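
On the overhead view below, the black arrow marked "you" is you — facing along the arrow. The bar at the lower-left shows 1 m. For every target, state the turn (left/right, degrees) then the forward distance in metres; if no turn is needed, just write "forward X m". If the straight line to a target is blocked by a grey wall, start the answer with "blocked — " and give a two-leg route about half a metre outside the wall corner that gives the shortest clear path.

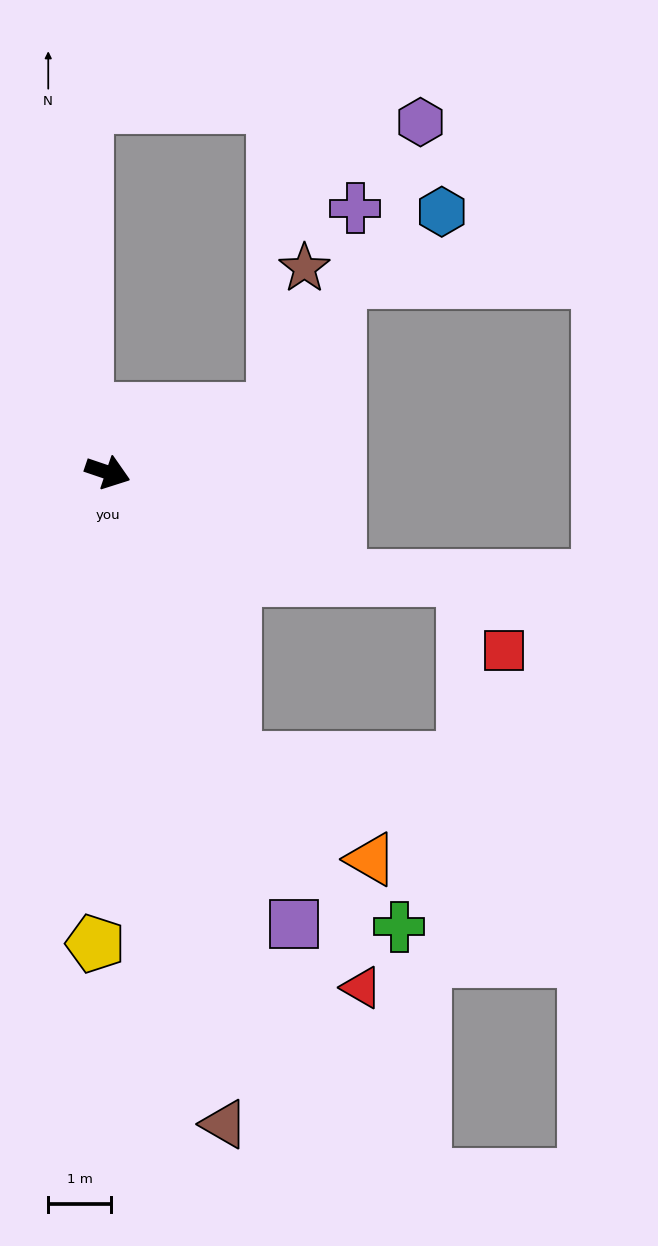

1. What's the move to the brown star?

blocked — turn left 40°, forward 2.8 m, then turn left 56°, forward 2.3 m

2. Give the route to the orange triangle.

blocked — turn right 47°, forward 5.0 m, then turn left 29°, forward 2.7 m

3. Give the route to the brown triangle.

turn right 61°, forward 10.6 m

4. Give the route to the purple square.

turn right 49°, forward 7.8 m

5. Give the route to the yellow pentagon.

turn right 73°, forward 7.5 m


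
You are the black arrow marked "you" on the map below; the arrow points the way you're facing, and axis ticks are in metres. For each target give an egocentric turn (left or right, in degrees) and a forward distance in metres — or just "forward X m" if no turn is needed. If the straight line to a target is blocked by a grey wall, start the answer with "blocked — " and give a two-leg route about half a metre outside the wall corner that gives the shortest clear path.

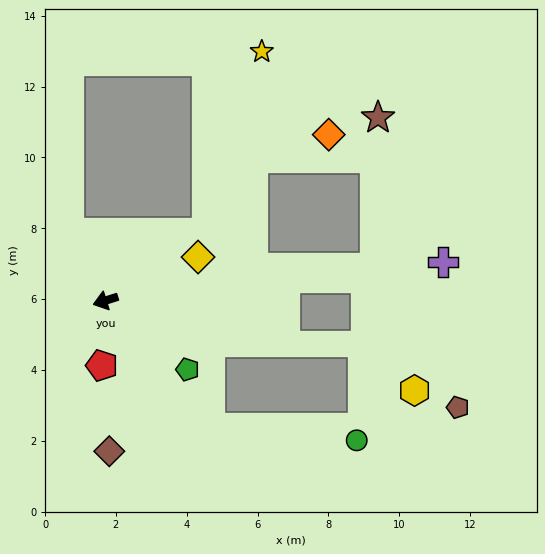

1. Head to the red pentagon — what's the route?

turn left 69°, forward 1.8 m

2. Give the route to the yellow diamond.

turn right 172°, forward 2.9 m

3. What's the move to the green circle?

blocked — turn left 112°, forward 4.7 m, then turn left 46°, forward 4.1 m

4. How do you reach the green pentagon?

turn left 123°, forward 3.0 m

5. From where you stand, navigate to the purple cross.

turn left 169°, forward 9.6 m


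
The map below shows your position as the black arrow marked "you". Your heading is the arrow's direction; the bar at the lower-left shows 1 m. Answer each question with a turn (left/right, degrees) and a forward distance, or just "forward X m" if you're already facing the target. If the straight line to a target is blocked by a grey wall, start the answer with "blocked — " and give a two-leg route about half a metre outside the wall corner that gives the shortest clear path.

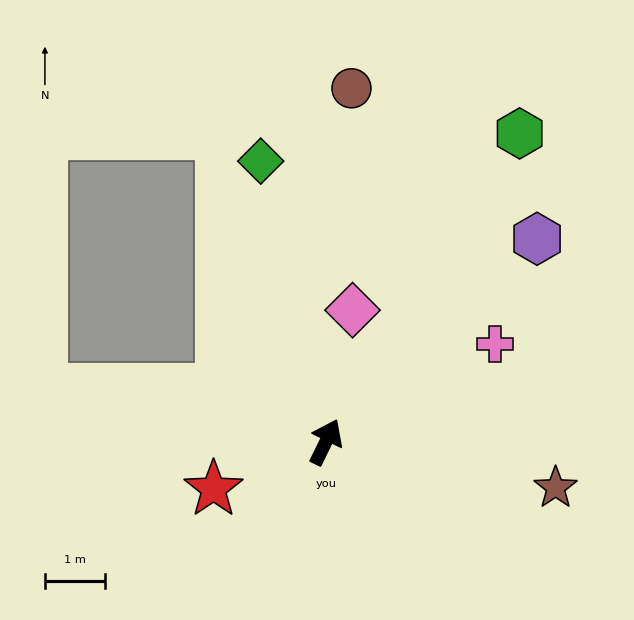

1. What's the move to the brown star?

turn right 75°, forward 3.9 m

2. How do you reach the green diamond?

turn left 39°, forward 4.8 m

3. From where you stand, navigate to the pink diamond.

turn left 15°, forward 2.3 m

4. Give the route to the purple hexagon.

turn right 20°, forward 4.9 m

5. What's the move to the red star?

turn left 139°, forward 2.0 m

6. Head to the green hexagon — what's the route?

turn right 6°, forward 6.1 m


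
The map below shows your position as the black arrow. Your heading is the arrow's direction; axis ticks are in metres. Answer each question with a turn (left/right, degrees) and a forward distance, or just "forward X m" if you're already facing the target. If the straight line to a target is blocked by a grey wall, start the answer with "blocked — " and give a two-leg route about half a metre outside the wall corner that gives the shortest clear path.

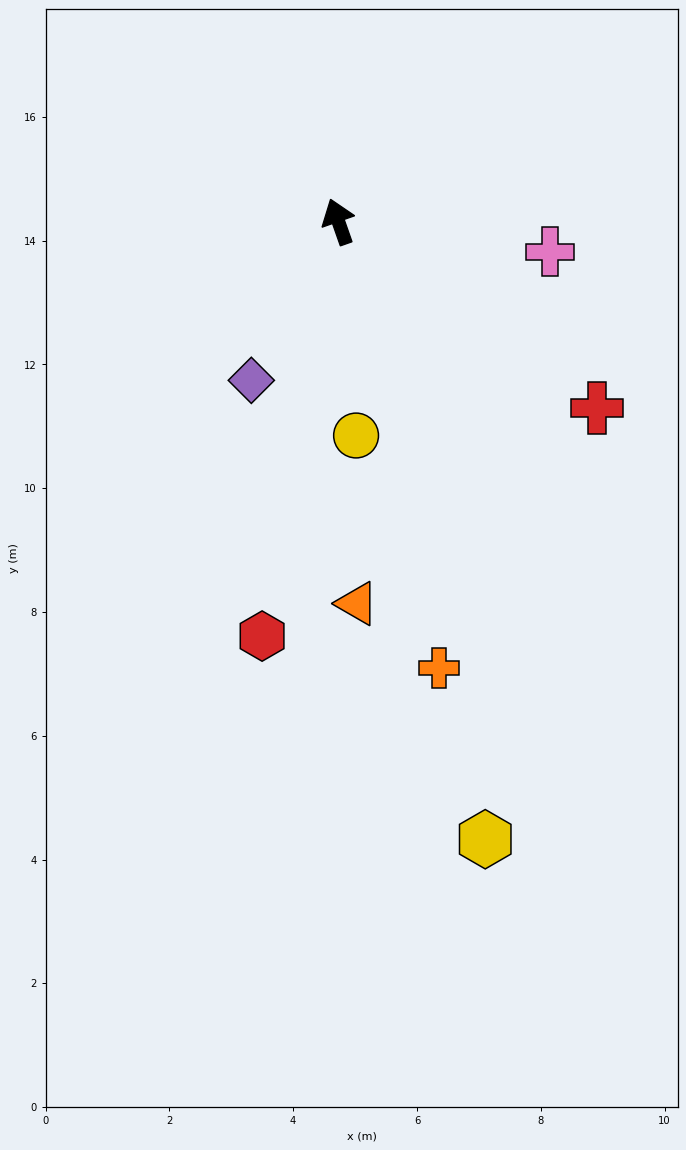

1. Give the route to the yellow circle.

turn left 165°, forward 3.5 m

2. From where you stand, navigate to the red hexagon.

turn left 150°, forward 6.8 m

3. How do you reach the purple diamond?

turn left 132°, forward 2.9 m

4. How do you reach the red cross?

turn right 145°, forward 5.1 m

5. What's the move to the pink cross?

turn right 117°, forward 3.5 m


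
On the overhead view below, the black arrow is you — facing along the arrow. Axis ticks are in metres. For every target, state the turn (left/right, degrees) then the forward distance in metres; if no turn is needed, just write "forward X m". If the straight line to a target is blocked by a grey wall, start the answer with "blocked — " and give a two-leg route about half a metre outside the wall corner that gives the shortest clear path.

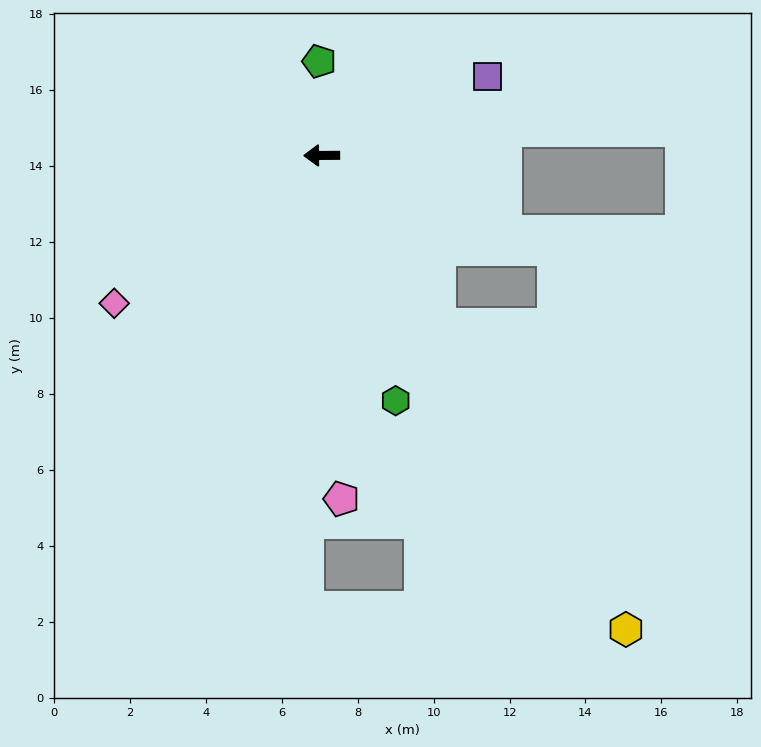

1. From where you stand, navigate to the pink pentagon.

turn left 93°, forward 9.1 m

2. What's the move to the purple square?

turn right 155°, forward 4.8 m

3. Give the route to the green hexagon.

turn left 106°, forward 6.7 m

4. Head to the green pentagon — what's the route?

turn right 89°, forward 2.5 m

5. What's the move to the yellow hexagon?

turn left 122°, forward 14.8 m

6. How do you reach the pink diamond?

turn left 35°, forward 6.7 m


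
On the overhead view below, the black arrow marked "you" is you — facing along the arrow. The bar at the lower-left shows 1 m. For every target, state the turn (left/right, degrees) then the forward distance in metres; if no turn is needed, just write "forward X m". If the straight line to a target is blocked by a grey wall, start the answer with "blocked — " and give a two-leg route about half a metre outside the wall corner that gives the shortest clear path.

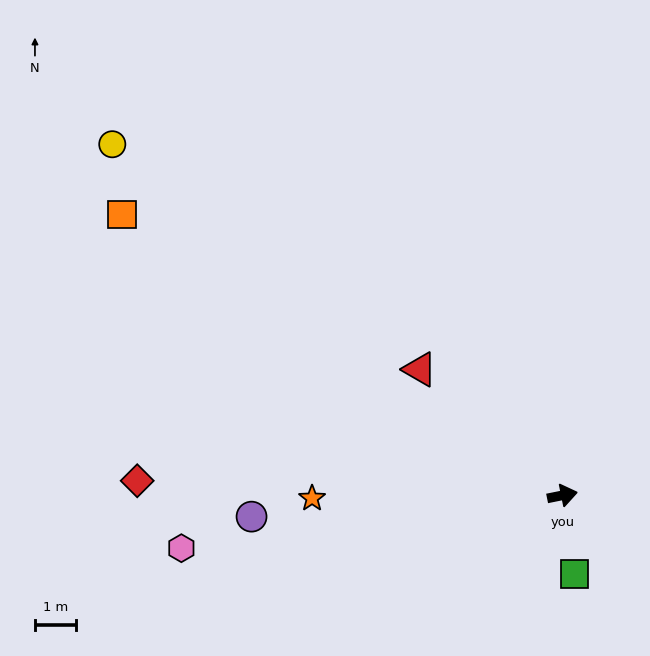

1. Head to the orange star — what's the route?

turn left 169°, forward 6.1 m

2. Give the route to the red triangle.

turn left 127°, forward 4.6 m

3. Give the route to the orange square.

turn left 136°, forward 12.8 m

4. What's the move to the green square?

turn right 93°, forward 1.9 m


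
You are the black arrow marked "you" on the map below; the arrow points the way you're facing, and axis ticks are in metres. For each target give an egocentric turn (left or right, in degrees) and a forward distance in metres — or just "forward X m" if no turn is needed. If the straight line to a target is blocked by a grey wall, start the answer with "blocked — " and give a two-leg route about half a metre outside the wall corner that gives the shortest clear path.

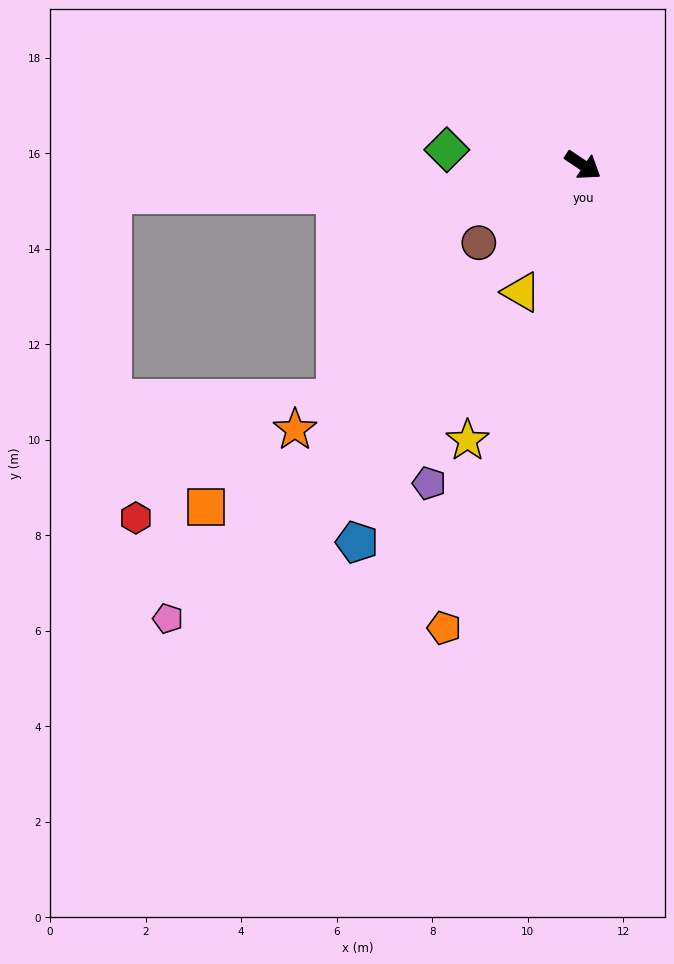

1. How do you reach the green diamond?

turn right 153°, forward 2.9 m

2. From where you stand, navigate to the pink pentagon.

turn right 99°, forward 12.9 m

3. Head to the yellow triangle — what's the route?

turn right 82°, forward 3.0 m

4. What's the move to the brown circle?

turn right 110°, forward 2.7 m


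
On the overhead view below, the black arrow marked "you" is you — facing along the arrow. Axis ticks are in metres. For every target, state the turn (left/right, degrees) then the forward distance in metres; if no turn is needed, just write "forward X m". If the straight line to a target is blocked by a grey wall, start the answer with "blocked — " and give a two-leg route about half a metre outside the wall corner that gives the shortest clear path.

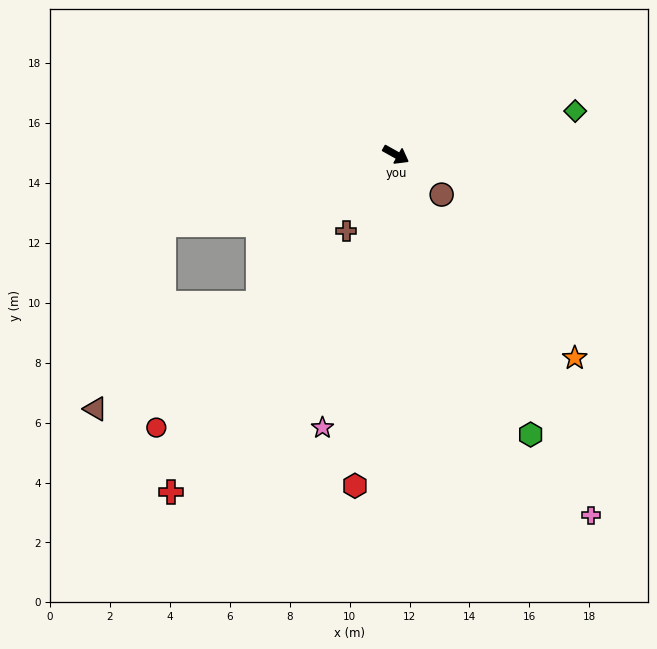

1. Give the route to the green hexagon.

turn right 35°, forward 10.4 m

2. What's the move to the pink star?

turn right 76°, forward 9.4 m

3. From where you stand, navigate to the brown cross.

turn right 94°, forward 3.0 m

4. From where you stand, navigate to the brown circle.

turn right 12°, forward 2.0 m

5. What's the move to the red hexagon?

turn right 68°, forward 11.1 m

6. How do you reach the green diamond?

turn left 43°, forward 6.2 m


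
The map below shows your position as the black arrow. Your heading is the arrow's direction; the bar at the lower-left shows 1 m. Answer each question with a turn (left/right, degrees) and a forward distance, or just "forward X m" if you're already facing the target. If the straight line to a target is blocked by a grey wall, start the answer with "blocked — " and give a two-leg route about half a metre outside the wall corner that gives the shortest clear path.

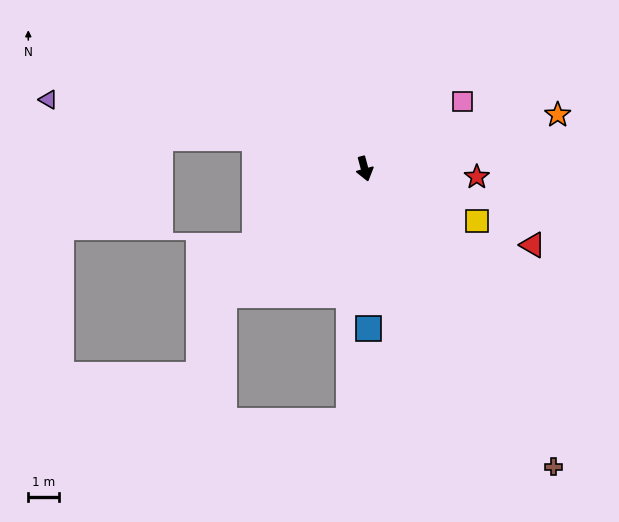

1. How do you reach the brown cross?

turn left 17°, forward 11.3 m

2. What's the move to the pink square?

turn left 109°, forward 3.8 m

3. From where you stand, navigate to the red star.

turn left 71°, forward 3.6 m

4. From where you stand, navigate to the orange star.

turn left 90°, forward 6.5 m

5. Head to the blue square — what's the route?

turn right 14°, forward 5.1 m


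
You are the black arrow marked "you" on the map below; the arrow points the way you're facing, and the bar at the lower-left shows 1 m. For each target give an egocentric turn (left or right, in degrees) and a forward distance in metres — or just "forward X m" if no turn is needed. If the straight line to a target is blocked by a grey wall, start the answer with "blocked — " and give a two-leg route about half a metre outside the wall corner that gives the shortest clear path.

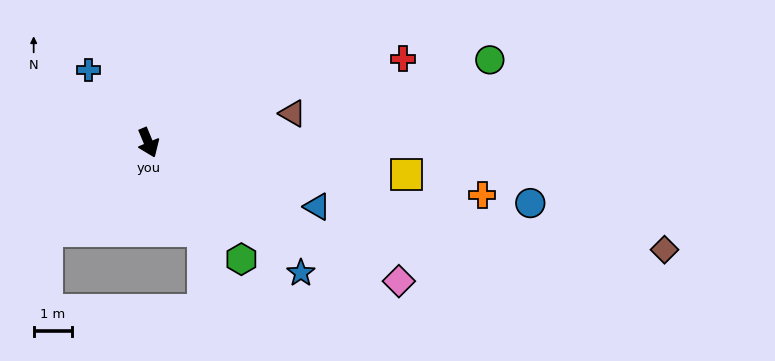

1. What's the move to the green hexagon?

turn left 16°, forward 3.8 m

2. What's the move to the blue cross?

turn right 163°, forward 2.4 m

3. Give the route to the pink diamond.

turn left 38°, forward 7.4 m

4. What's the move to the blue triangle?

turn left 47°, forward 4.7 m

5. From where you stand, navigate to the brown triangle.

turn left 79°, forward 3.8 m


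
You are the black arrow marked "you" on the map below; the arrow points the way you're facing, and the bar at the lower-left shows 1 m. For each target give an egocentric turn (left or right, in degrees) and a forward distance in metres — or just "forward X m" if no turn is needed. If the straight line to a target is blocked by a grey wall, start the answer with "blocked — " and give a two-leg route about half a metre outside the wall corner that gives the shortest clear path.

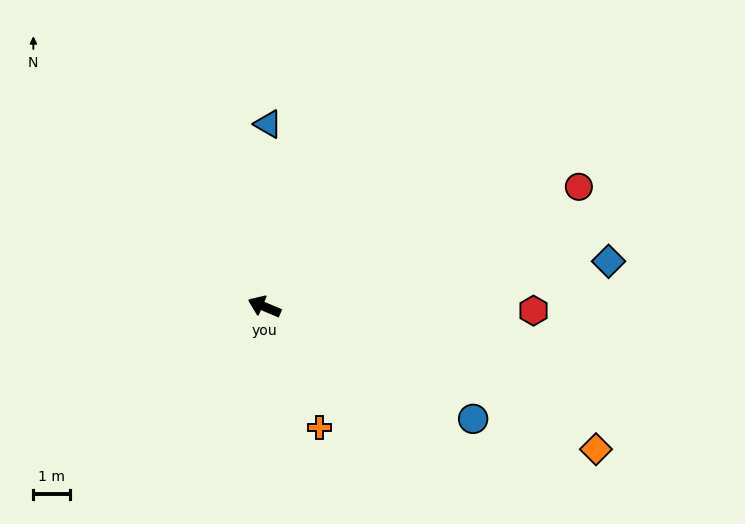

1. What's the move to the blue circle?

turn left 175°, forward 6.4 m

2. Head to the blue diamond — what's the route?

turn right 150°, forward 9.4 m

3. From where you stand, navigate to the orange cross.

turn left 137°, forward 3.6 m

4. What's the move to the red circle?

turn right 136°, forward 9.1 m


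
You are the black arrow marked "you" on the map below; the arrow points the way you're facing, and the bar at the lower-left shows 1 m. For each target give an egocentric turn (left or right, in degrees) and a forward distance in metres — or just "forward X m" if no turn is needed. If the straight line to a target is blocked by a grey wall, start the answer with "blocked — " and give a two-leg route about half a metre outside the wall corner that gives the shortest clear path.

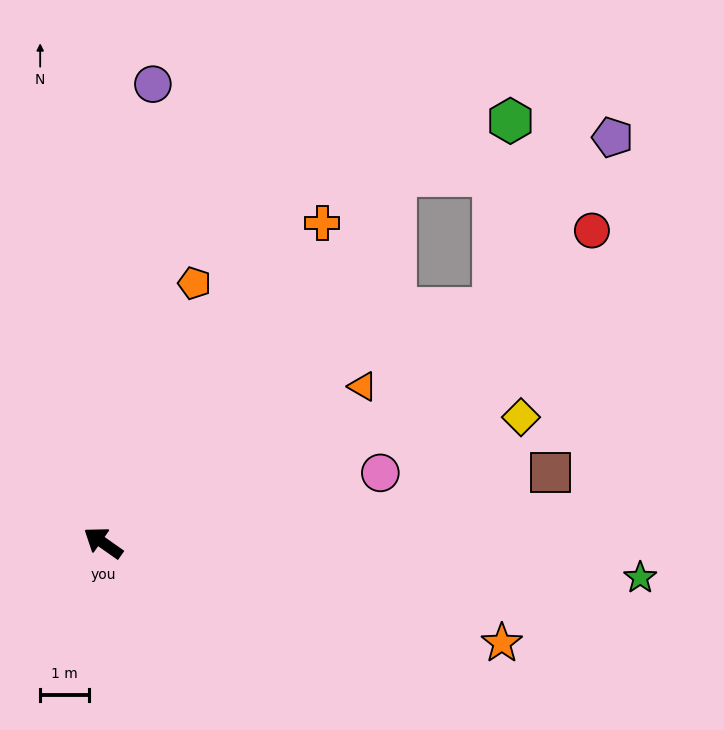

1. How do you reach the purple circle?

turn right 61°, forward 9.5 m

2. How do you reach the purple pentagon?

blocked — turn right 94°, forward 9.7 m, then turn right 41°, forward 4.5 m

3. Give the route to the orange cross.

turn right 89°, forward 8.0 m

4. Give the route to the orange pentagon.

turn right 74°, forward 5.7 m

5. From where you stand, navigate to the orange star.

turn right 159°, forward 8.5 m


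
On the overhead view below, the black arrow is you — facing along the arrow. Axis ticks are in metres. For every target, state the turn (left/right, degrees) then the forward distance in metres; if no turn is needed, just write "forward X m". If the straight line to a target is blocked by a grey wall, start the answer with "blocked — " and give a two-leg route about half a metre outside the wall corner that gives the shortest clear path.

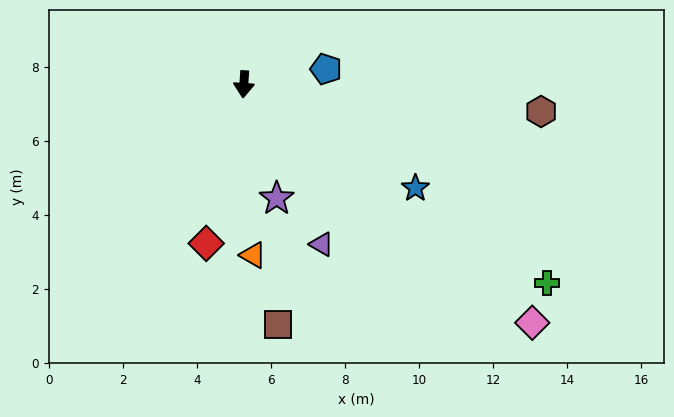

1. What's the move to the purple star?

turn left 20°, forward 3.2 m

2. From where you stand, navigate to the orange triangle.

turn left 7°, forward 4.6 m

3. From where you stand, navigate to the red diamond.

turn right 10°, forward 4.4 m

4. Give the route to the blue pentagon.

turn left 104°, forward 2.3 m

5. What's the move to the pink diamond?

turn left 54°, forward 10.1 m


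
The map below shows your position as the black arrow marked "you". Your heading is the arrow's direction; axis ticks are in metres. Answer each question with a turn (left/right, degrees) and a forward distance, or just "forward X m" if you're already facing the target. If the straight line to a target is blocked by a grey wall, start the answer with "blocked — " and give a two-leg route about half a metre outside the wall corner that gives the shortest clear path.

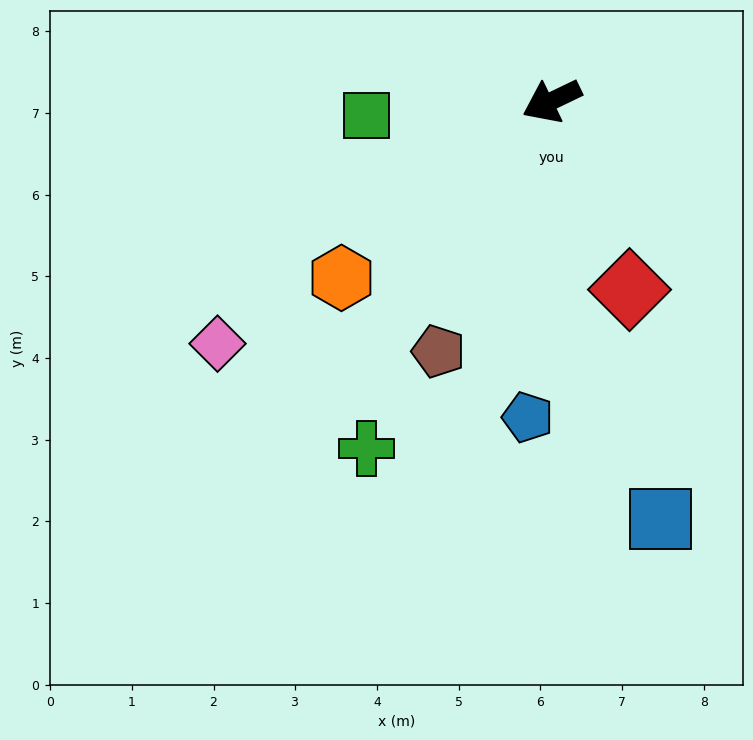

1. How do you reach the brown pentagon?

turn left 40°, forward 3.4 m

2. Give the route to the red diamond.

turn left 87°, forward 2.5 m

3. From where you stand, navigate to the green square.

turn right 21°, forward 2.3 m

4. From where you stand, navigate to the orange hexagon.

turn left 14°, forward 3.4 m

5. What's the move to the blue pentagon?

turn left 60°, forward 3.9 m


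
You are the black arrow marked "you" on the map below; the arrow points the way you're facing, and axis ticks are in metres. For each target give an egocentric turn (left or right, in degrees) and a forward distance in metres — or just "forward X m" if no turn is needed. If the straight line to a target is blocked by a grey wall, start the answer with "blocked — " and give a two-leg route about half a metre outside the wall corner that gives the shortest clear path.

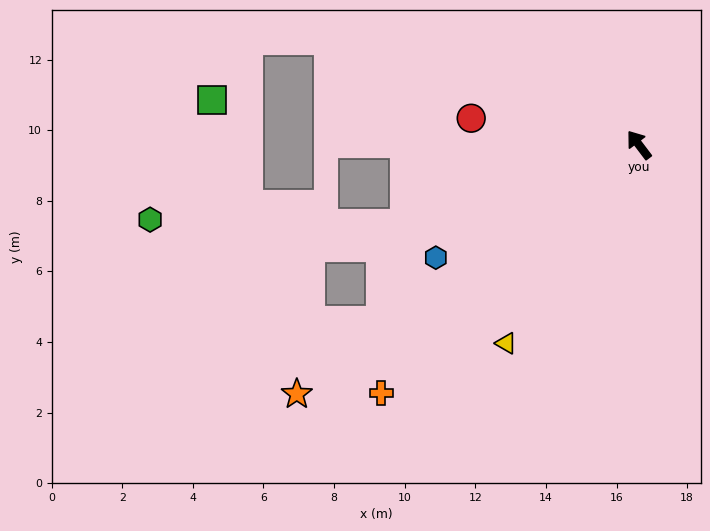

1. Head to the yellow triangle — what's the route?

turn left 109°, forward 6.8 m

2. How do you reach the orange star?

turn left 89°, forward 12.0 m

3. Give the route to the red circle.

turn left 44°, forward 4.8 m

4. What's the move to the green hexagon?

blocked — turn left 71°, forward 7.0 m, then turn right 19°, forward 7.2 m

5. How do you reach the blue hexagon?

turn left 82°, forward 6.6 m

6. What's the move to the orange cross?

turn left 97°, forward 10.1 m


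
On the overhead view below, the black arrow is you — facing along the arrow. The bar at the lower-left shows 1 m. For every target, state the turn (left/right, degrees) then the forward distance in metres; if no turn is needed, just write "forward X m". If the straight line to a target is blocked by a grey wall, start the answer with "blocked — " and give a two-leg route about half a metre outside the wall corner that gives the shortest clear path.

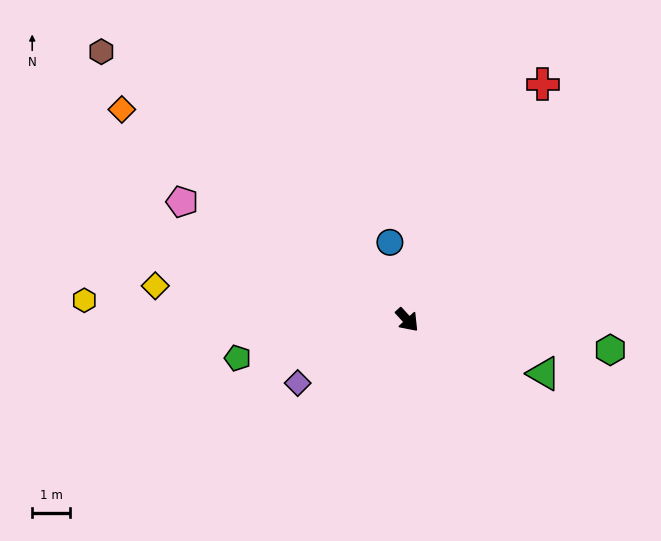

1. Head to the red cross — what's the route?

turn left 108°, forward 7.2 m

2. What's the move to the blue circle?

turn left 150°, forward 2.1 m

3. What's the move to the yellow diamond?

turn right 140°, forward 6.7 m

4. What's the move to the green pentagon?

turn right 120°, forward 4.6 m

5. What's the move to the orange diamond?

turn right 169°, forward 9.4 m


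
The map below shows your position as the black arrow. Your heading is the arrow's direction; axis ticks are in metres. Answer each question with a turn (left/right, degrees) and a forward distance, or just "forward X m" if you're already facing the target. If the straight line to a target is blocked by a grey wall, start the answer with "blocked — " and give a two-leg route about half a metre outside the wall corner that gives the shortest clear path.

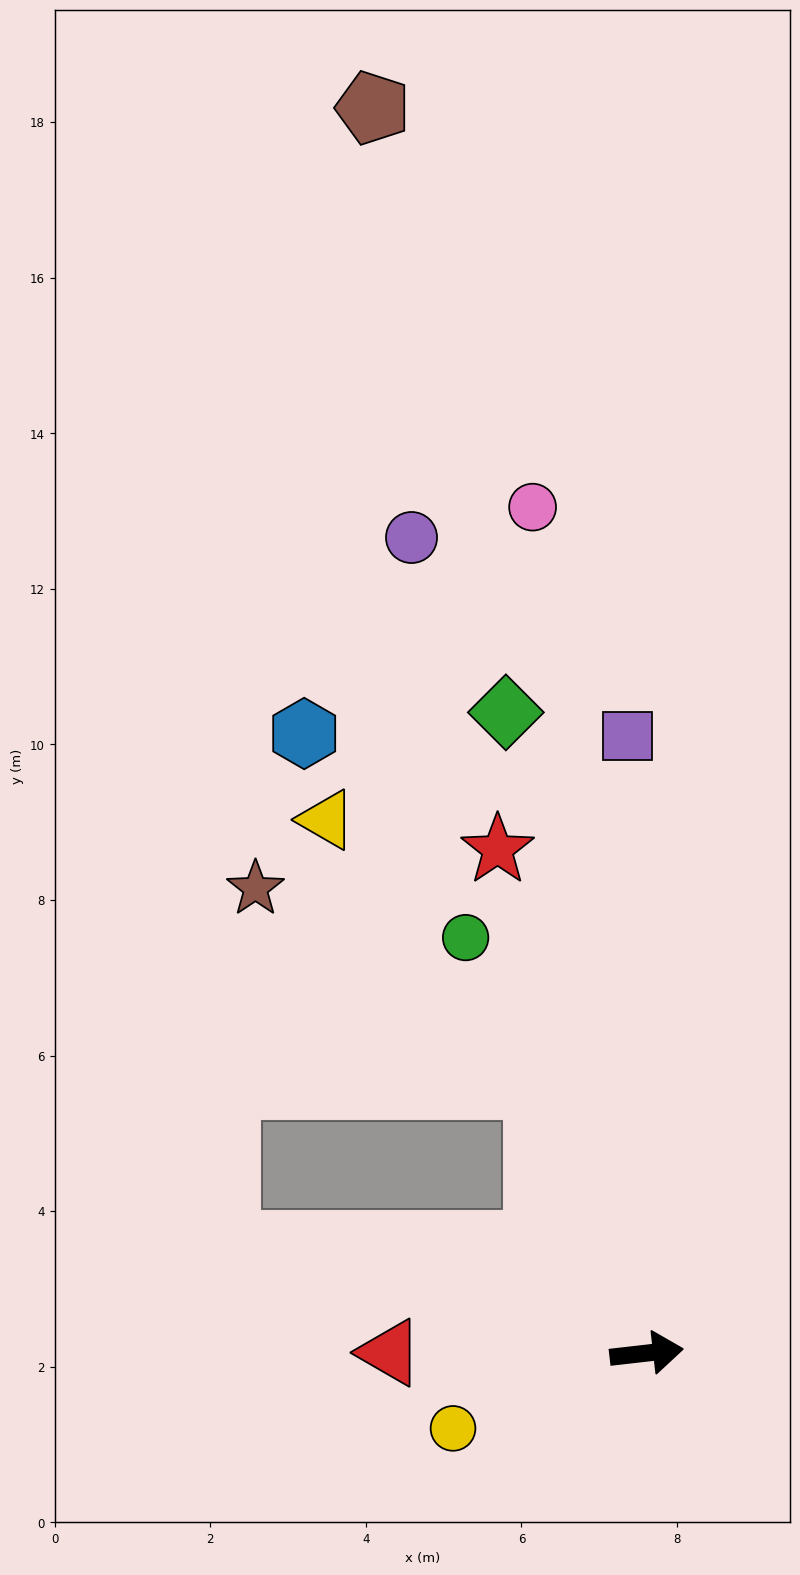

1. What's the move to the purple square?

turn left 85°, forward 7.9 m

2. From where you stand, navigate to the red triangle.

turn left 173°, forward 3.3 m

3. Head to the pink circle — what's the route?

turn left 91°, forward 11.0 m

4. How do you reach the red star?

turn left 100°, forward 6.8 m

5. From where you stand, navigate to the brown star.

blocked — turn left 106°, forward 3.7 m, then turn left 33°, forward 4.4 m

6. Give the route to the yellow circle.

turn right 165°, forward 2.7 m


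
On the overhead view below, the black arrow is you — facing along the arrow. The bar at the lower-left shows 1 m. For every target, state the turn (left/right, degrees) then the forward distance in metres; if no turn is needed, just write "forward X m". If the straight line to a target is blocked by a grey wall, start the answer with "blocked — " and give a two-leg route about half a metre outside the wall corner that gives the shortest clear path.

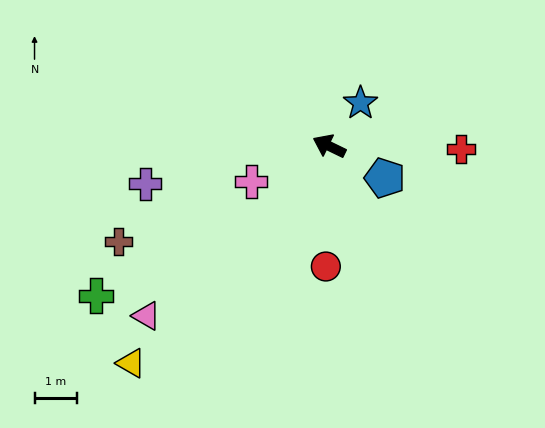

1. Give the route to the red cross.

turn right 155°, forward 3.1 m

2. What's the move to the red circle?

turn left 114°, forward 2.8 m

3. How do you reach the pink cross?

turn left 50°, forward 2.0 m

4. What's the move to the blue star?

turn right 100°, forward 1.2 m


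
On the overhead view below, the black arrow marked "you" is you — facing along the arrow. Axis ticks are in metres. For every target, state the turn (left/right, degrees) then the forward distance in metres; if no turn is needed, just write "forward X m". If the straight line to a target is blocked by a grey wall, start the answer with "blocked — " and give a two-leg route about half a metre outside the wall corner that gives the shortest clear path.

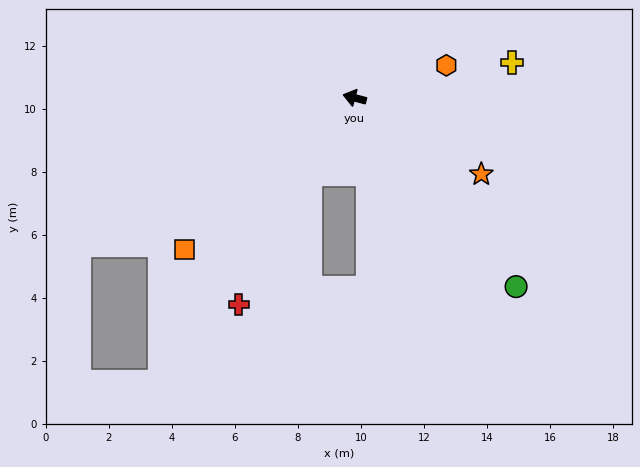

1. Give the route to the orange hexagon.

turn right 146°, forward 3.1 m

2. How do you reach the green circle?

turn left 145°, forward 7.9 m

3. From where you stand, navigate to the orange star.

turn left 164°, forward 4.7 m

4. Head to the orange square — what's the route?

turn left 57°, forward 7.2 m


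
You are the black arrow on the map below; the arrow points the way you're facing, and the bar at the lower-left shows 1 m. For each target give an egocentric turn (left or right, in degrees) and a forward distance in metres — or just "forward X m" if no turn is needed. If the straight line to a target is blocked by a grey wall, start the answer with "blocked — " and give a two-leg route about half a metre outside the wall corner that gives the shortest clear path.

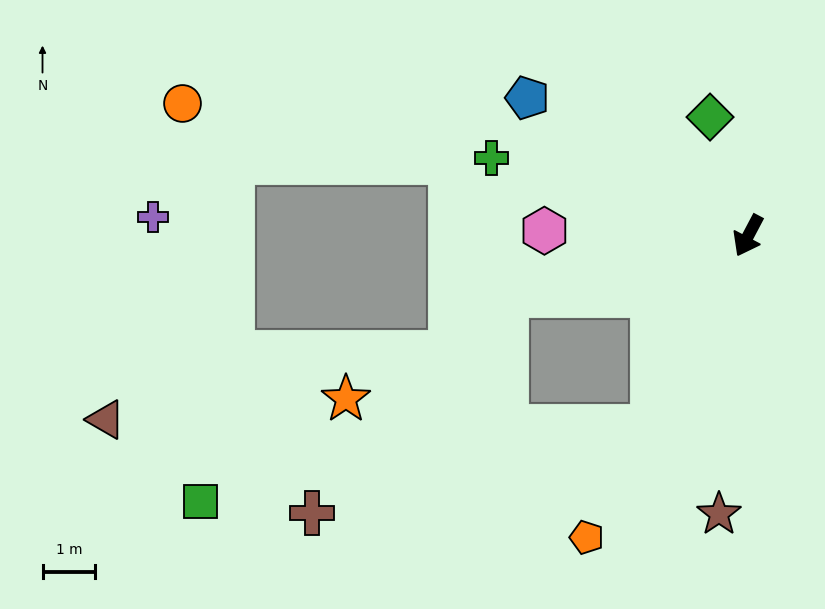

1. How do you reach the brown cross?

blocked — turn right 48°, forward 4.8 m, then turn left 34°, forward 5.5 m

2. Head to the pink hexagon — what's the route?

turn right 64°, forward 3.9 m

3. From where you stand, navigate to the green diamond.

turn right 134°, forward 2.4 m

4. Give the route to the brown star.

turn left 22°, forward 5.3 m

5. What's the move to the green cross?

turn right 79°, forward 5.1 m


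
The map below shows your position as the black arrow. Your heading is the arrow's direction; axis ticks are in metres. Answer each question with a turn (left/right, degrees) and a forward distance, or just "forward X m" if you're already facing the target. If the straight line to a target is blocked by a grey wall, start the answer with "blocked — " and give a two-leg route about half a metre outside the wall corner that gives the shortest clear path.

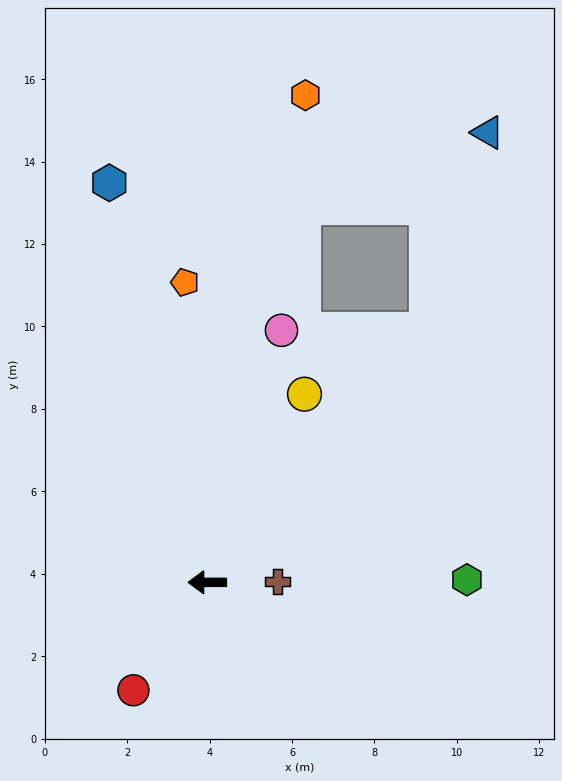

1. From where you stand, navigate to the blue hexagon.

turn right 76°, forward 10.0 m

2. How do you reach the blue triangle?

blocked — turn right 131°, forward 8.1 m, then turn left 24°, forward 5.0 m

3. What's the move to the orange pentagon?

turn right 86°, forward 7.3 m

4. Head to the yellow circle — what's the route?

turn right 117°, forward 5.1 m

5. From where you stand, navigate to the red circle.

turn left 56°, forward 3.2 m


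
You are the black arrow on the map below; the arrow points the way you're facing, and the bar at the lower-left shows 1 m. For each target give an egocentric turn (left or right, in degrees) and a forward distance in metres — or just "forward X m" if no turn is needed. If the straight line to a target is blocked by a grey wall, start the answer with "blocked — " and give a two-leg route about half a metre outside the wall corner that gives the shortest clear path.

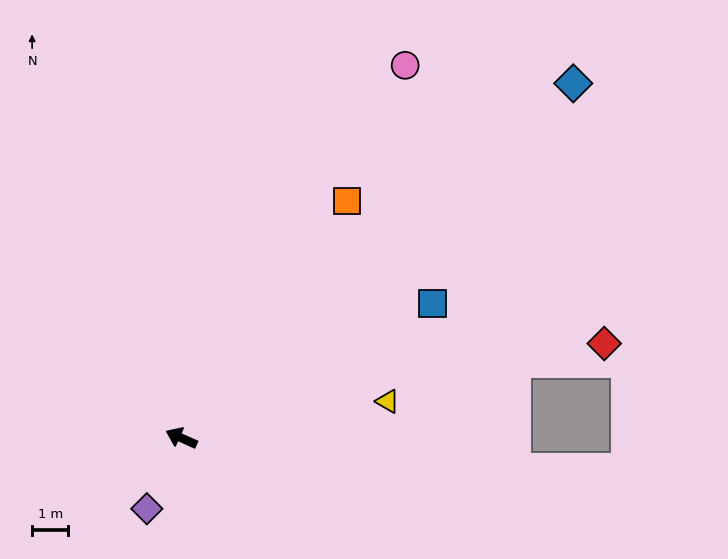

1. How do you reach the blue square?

turn right 128°, forward 7.8 m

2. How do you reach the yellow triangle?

turn right 146°, forward 5.8 m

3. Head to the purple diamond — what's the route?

turn left 88°, forward 2.2 m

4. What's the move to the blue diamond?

turn right 114°, forward 14.6 m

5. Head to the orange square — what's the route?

turn right 101°, forward 8.0 m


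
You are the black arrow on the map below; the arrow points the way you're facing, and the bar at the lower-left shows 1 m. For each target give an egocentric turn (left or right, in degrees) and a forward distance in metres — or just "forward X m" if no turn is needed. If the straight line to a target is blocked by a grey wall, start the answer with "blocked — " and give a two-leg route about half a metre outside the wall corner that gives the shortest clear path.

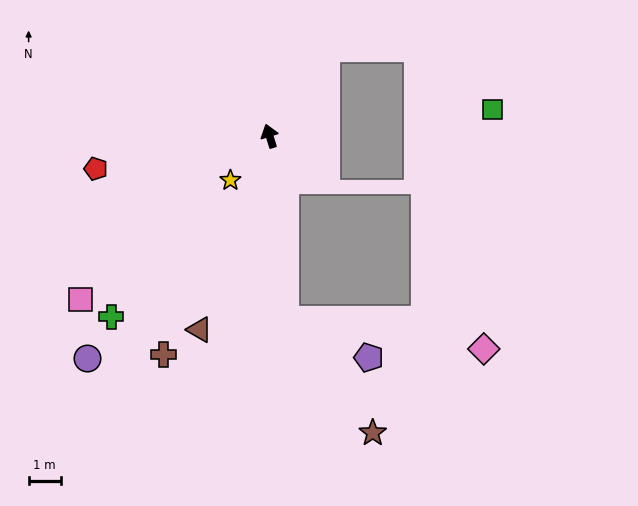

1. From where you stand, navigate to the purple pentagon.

blocked — turn left 168°, forward 5.7 m, then turn left 60°, forward 2.9 m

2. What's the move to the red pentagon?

turn left 83°, forward 5.5 m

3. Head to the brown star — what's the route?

blocked — turn left 168°, forward 5.7 m, then turn left 32°, forward 4.4 m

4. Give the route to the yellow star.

turn left 121°, forward 1.8 m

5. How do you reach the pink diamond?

blocked — turn left 168°, forward 5.7 m, then turn left 76°, forward 6.2 m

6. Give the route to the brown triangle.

turn left 143°, forward 6.4 m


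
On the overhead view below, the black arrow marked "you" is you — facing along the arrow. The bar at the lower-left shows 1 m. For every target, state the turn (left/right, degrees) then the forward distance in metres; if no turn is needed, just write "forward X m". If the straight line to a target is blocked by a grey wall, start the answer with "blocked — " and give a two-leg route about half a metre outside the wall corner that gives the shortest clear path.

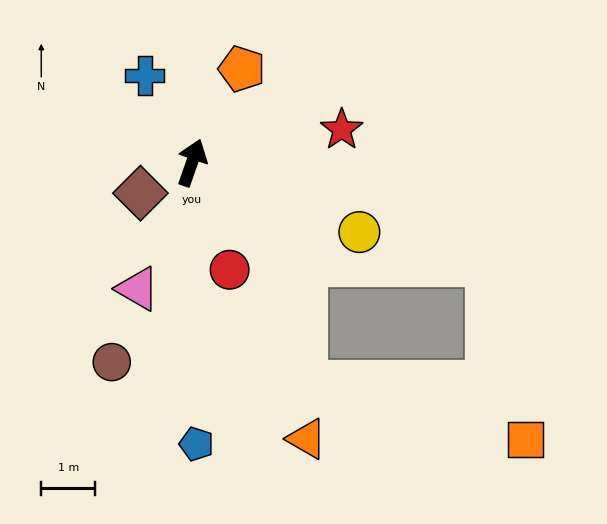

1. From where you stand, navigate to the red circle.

turn right 141°, forward 2.1 m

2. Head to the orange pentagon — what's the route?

turn right 9°, forward 2.0 m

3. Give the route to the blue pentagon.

turn right 160°, forward 5.2 m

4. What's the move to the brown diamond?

turn left 140°, forward 1.1 m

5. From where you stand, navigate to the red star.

turn right 58°, forward 2.8 m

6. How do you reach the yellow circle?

turn right 93°, forward 3.3 m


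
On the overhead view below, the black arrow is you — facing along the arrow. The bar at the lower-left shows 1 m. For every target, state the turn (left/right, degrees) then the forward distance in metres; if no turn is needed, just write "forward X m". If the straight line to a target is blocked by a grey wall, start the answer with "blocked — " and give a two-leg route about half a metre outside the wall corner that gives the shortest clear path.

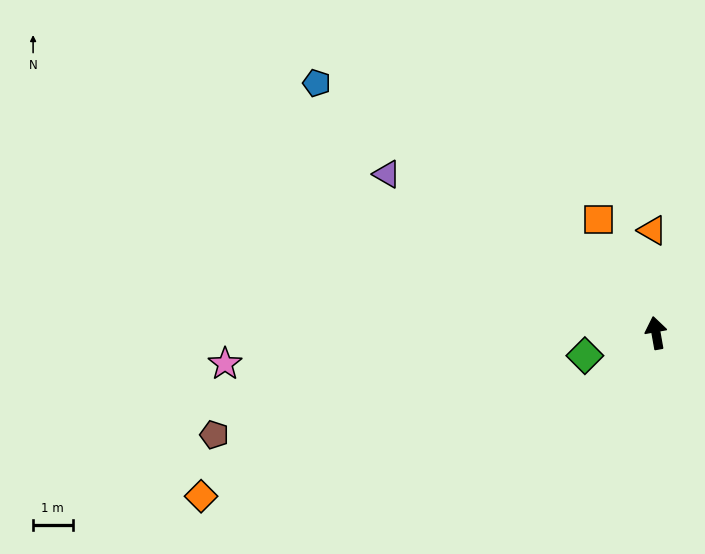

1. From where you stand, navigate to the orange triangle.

turn right 8°, forward 2.6 m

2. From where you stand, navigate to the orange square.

turn left 17°, forward 3.2 m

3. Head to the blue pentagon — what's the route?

turn left 44°, forward 10.7 m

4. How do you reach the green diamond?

turn left 98°, forward 1.9 m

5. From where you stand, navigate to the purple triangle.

turn left 49°, forward 7.9 m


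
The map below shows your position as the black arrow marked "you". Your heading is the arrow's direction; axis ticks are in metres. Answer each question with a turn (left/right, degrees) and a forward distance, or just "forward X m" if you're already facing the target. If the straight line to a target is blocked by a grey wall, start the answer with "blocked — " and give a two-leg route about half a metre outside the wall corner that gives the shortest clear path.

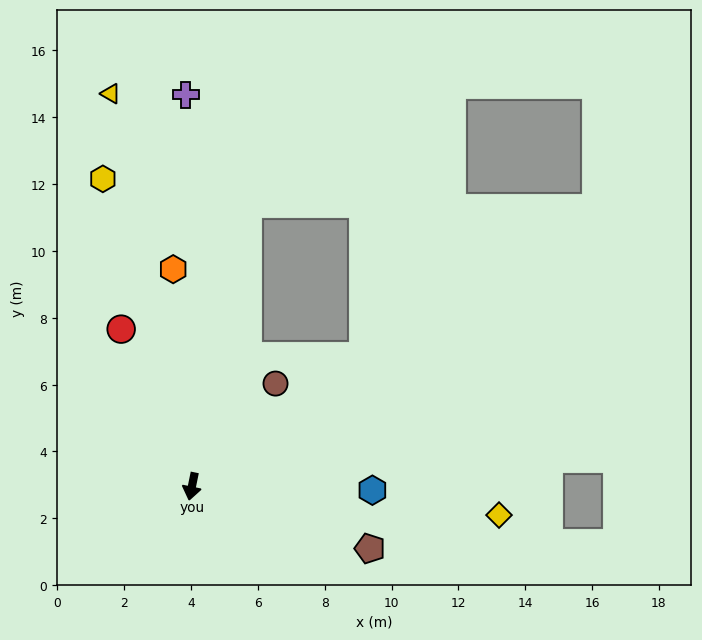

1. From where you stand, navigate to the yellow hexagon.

turn right 152°, forward 9.6 m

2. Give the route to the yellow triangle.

turn right 157°, forward 12.0 m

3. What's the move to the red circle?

turn right 144°, forward 5.2 m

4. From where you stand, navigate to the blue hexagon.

turn left 100°, forward 5.4 m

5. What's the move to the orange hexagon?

turn right 164°, forward 6.5 m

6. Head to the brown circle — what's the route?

turn left 152°, forward 4.0 m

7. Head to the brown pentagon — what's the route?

turn left 82°, forward 5.6 m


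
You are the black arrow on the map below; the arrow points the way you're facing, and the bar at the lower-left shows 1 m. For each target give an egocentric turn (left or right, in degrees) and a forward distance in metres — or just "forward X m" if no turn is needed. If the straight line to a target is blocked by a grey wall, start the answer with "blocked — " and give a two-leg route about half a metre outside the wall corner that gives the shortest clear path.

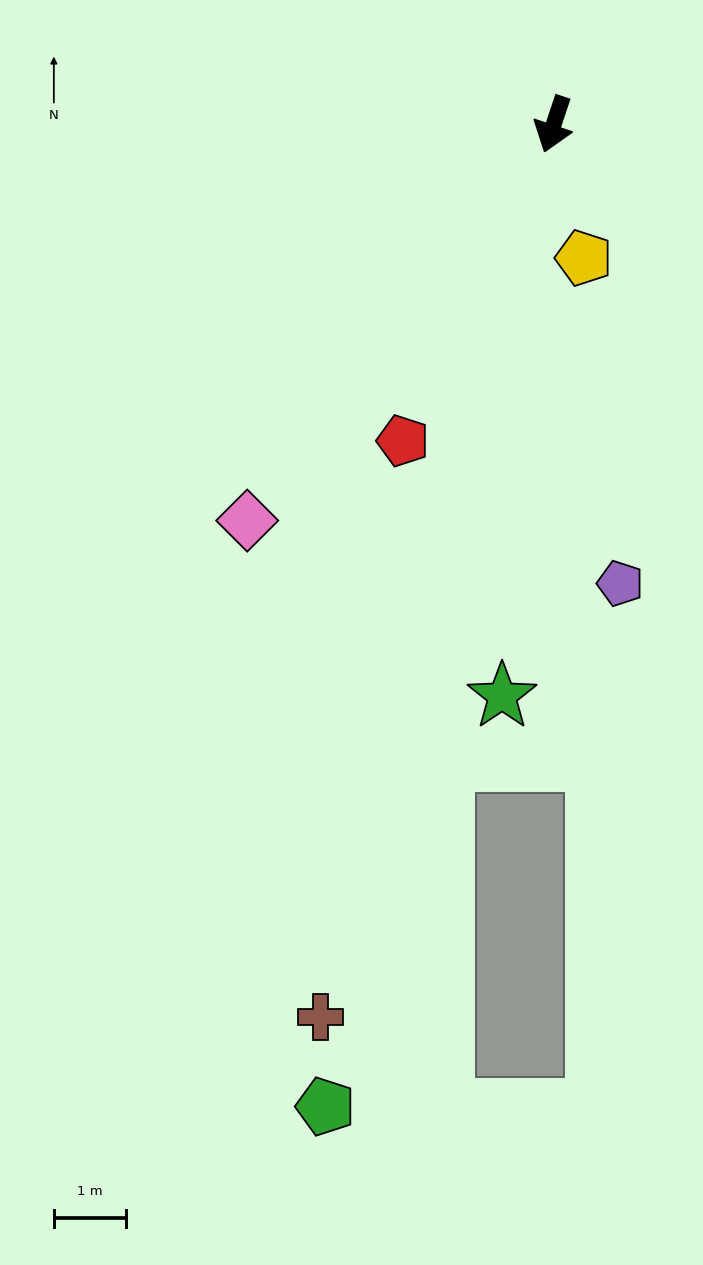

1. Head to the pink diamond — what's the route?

turn right 19°, forward 6.9 m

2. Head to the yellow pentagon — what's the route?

turn left 31°, forward 1.9 m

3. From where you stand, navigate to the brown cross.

turn left 4°, forward 12.8 m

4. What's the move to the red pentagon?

turn right 7°, forward 4.9 m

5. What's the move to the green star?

turn left 13°, forward 8.0 m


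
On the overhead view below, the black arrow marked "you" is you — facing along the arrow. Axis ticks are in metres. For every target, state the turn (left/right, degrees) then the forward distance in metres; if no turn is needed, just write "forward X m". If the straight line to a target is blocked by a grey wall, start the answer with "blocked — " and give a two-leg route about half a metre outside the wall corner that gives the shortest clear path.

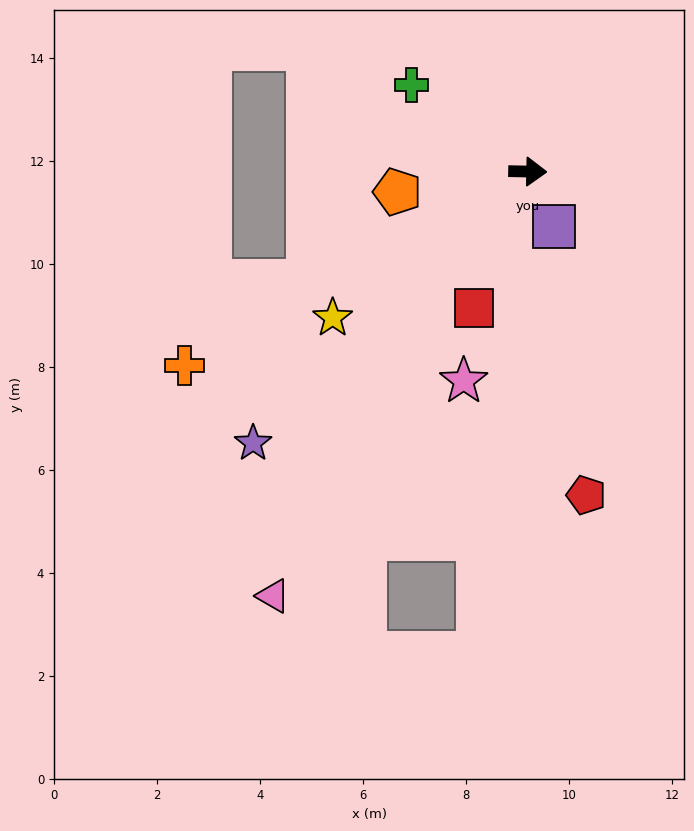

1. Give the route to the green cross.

turn left 144°, forward 2.8 m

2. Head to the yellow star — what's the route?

turn right 142°, forward 4.7 m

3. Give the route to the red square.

turn right 110°, forward 2.8 m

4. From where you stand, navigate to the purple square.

turn right 63°, forward 1.2 m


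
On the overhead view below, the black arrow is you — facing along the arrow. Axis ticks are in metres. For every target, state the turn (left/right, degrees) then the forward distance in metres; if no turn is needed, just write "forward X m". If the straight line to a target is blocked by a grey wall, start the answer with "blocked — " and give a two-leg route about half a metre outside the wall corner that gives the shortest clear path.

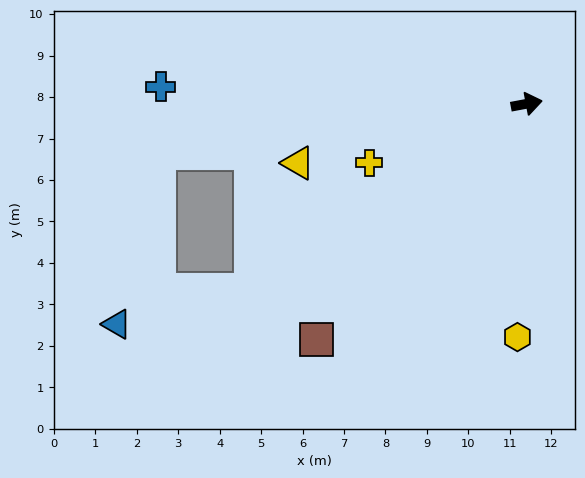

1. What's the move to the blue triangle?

blocked — turn right 156°, forward 8.0 m, then turn right 20°, forward 3.4 m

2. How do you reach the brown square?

turn right 142°, forward 7.6 m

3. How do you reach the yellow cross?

turn right 170°, forward 4.1 m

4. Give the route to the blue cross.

turn left 167°, forward 8.8 m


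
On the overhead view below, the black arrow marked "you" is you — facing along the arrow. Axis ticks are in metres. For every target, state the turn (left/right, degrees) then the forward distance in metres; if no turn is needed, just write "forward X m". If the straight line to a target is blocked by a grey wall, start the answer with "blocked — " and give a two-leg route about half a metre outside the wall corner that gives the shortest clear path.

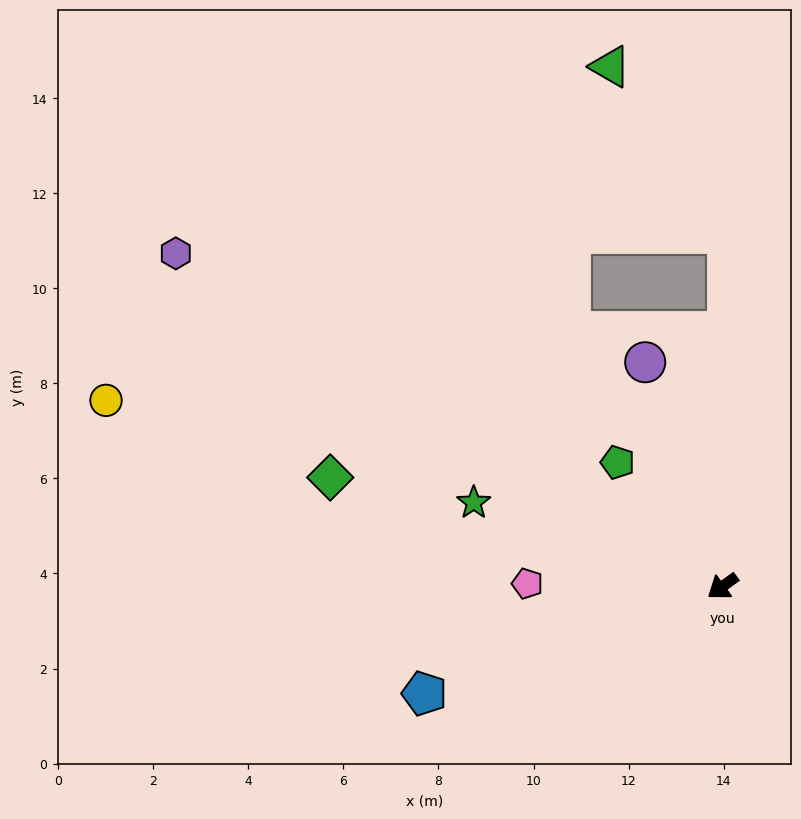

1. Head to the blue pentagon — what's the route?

turn right 16°, forward 6.7 m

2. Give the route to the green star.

turn right 55°, forward 5.5 m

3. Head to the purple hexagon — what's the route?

turn right 67°, forward 13.5 m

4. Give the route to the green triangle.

blocked — turn right 127°, forward 7.4 m, then turn left 36°, forward 4.3 m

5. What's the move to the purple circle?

turn right 107°, forward 5.0 m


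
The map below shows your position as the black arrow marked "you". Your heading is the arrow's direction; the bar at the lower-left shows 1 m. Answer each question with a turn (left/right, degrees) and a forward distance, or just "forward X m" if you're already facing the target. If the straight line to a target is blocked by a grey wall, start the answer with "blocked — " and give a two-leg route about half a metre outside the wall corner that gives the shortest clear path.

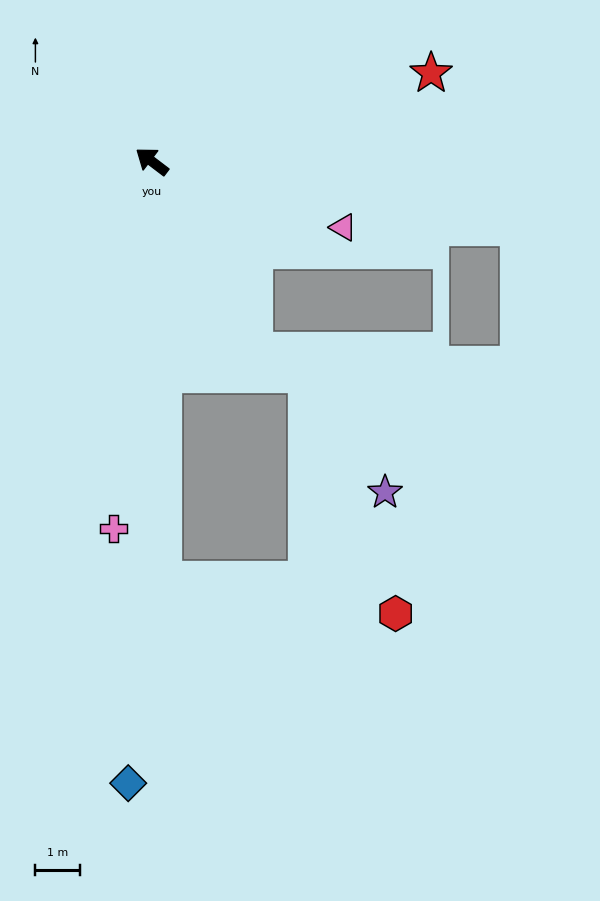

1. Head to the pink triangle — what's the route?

turn right 162°, forward 4.6 m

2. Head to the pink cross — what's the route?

turn left 121°, forward 8.3 m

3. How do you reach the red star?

turn right 125°, forward 6.6 m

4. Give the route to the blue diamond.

turn left 125°, forward 14.1 m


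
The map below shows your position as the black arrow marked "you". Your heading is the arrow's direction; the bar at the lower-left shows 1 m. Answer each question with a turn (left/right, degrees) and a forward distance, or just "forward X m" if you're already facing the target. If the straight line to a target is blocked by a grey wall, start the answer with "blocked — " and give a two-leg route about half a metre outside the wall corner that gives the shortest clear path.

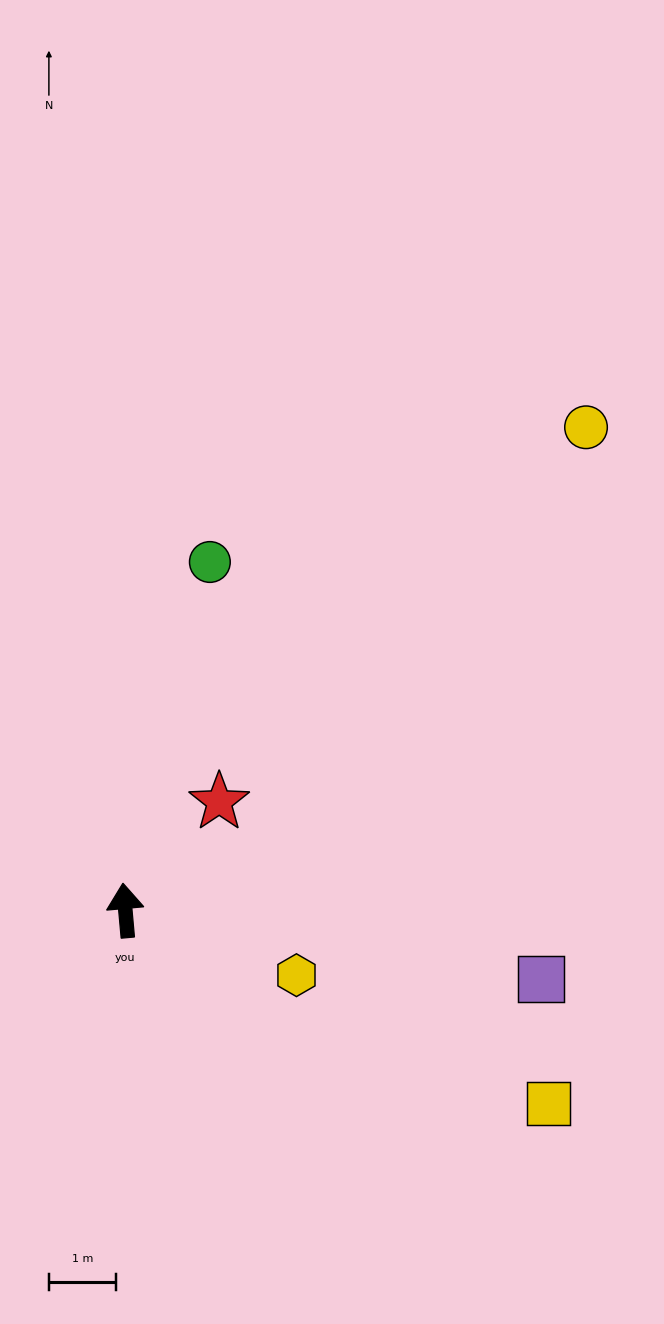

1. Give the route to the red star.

turn right 46°, forward 2.2 m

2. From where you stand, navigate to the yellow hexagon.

turn right 116°, forward 2.7 m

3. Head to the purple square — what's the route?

turn right 104°, forward 6.3 m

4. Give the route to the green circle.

turn right 19°, forward 5.4 m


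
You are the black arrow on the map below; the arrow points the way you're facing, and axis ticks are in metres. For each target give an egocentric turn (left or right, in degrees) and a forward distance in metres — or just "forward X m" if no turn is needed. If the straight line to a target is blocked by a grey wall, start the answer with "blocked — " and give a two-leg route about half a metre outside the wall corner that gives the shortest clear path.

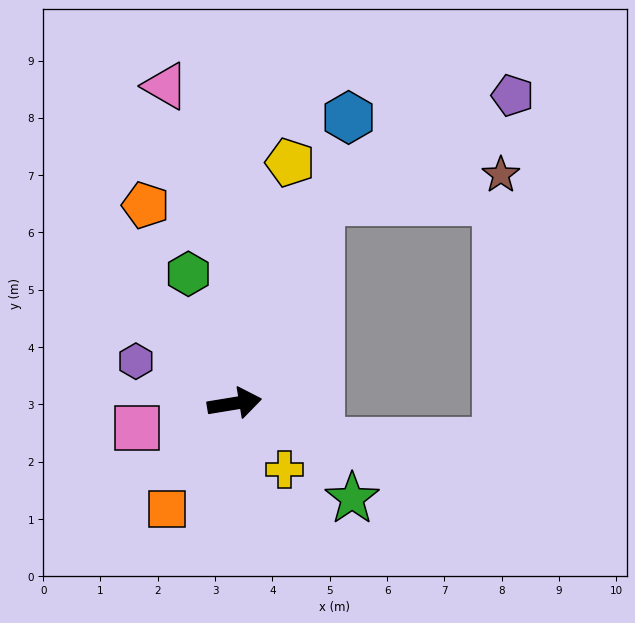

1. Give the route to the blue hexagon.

turn left 59°, forward 5.4 m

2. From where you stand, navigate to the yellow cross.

turn right 62°, forward 1.4 m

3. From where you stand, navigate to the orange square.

turn right 132°, forward 2.2 m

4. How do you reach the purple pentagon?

blocked — turn left 58°, forward 3.8 m, then turn right 39°, forward 3.8 m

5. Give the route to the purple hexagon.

turn left 148°, forward 1.9 m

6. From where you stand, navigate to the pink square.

turn right 175°, forward 1.8 m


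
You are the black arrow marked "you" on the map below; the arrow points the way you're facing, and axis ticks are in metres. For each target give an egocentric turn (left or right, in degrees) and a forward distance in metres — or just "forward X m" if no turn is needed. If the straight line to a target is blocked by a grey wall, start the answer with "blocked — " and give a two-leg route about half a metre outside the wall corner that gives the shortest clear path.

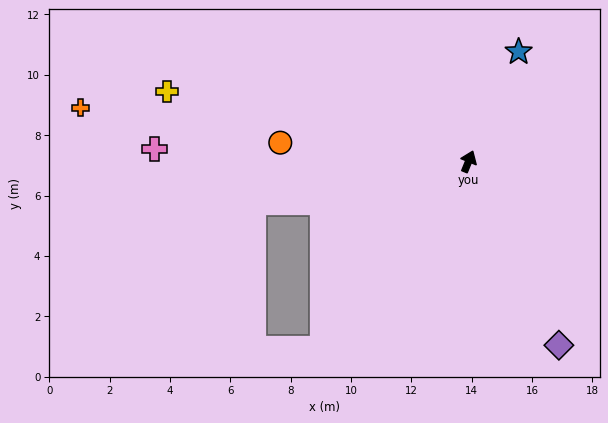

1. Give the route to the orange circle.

turn left 106°, forward 6.3 m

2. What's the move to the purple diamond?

turn right 132°, forward 6.8 m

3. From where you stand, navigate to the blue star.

turn right 2°, forward 4.0 m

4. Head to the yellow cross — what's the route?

turn left 99°, forward 10.3 m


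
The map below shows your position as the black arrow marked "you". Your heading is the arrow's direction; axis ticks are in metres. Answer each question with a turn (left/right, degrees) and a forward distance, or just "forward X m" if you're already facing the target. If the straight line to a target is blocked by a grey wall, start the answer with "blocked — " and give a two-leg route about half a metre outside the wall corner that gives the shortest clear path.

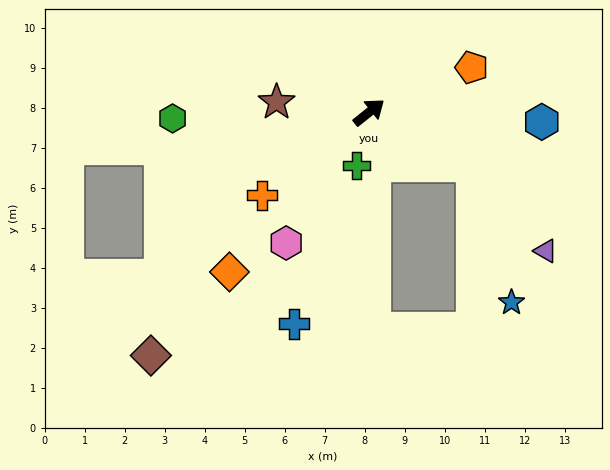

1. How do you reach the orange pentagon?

turn right 15°, forward 2.8 m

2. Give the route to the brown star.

turn left 135°, forward 2.3 m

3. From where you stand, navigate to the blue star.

blocked — turn right 65°, forward 2.9 m, then turn right 48°, forward 3.6 m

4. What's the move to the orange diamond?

turn right 170°, forward 5.3 m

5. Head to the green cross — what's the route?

turn right 142°, forward 1.4 m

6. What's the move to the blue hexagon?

turn right 42°, forward 4.3 m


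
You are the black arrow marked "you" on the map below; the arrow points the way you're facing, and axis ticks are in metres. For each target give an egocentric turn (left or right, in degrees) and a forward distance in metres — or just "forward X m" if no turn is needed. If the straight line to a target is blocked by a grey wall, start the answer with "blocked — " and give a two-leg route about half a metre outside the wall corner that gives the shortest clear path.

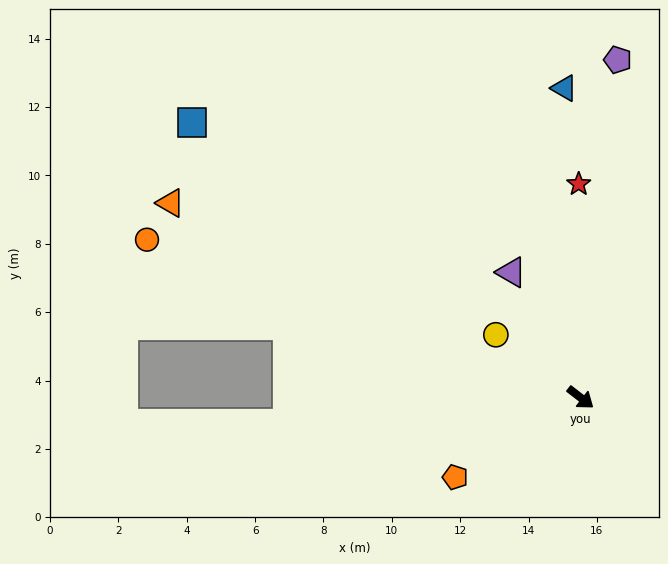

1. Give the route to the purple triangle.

turn left 157°, forward 4.2 m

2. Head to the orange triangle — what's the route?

turn right 168°, forward 13.3 m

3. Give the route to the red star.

turn left 128°, forward 6.2 m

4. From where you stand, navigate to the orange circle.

turn right 162°, forward 13.5 m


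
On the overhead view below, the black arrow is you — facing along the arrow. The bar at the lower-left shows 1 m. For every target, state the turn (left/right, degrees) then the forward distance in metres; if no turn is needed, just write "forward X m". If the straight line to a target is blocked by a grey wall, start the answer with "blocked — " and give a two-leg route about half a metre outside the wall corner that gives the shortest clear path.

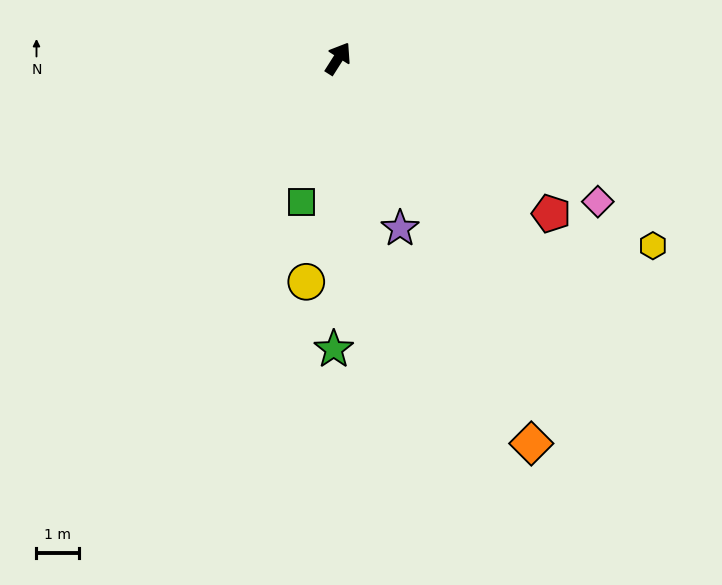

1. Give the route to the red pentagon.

turn right 94°, forward 6.2 m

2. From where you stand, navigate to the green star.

turn right 148°, forward 6.9 m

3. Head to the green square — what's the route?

turn right 162°, forward 3.5 m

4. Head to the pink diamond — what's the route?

turn right 86°, forward 7.0 m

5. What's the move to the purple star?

turn right 128°, forward 4.3 m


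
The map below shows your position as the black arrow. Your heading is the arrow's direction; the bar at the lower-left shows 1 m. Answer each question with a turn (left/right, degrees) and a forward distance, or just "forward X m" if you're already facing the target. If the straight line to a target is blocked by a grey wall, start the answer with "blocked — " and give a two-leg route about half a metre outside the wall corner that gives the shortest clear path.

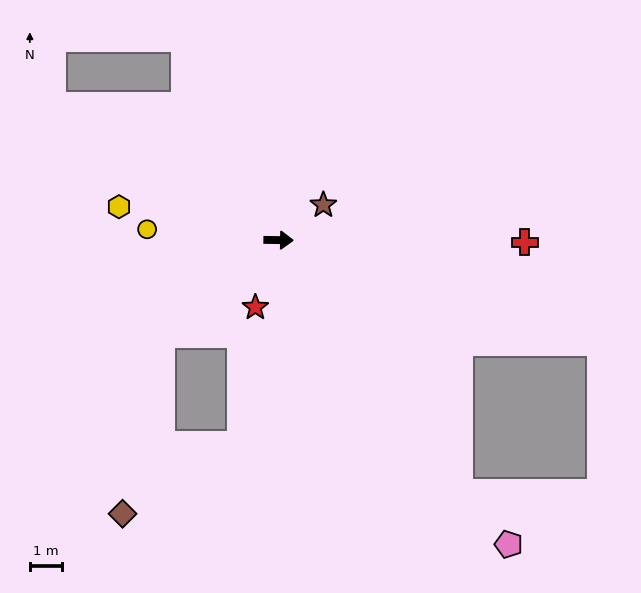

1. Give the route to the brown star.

turn left 39°, forward 1.8 m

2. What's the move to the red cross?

forward 7.7 m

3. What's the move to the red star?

turn right 108°, forward 2.2 m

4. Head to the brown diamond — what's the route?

blocked — turn right 140°, forward 4.7 m, then turn left 39°, forward 5.7 m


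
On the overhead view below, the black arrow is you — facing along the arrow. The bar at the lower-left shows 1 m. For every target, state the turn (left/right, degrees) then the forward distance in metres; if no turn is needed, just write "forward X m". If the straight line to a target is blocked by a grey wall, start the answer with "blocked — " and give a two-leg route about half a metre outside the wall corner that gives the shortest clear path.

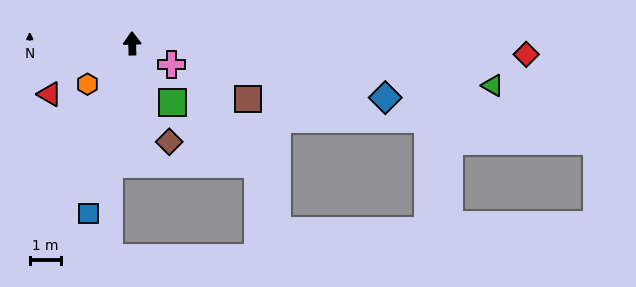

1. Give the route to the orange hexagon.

turn left 131°, forward 1.9 m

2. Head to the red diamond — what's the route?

turn right 93°, forward 12.6 m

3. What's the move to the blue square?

turn left 164°, forward 5.6 m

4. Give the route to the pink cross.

turn right 120°, forward 1.4 m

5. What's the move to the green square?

turn right 147°, forward 2.3 m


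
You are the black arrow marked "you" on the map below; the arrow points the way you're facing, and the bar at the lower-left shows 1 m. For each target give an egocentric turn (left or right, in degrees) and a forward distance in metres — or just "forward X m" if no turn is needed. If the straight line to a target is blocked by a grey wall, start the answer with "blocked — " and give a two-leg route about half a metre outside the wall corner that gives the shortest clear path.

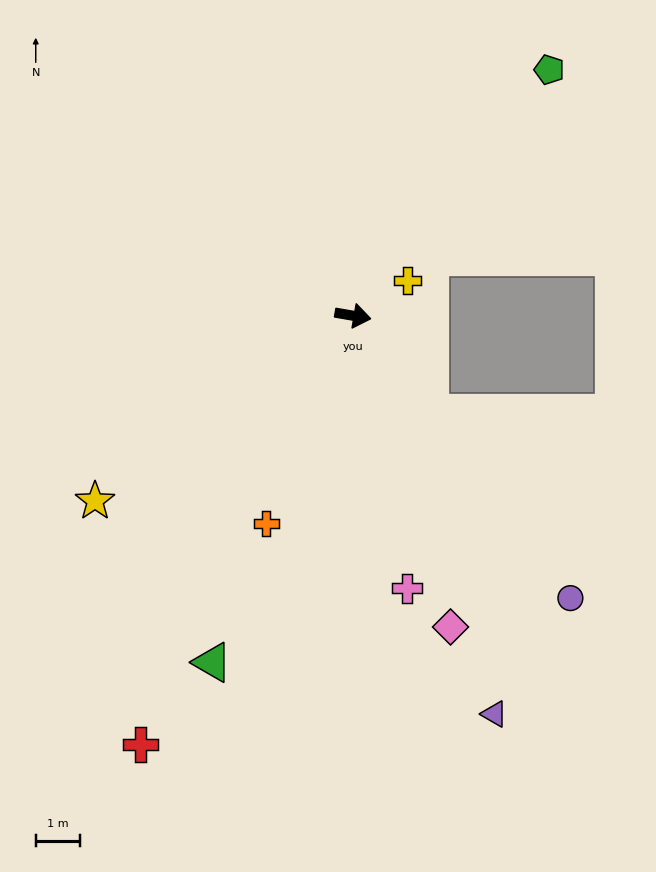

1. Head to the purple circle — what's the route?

turn right 43°, forward 8.0 m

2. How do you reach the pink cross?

turn right 69°, forward 6.2 m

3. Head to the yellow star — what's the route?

turn right 135°, forward 7.1 m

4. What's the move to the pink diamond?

turn right 63°, forward 7.3 m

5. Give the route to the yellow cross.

turn left 43°, forward 1.5 m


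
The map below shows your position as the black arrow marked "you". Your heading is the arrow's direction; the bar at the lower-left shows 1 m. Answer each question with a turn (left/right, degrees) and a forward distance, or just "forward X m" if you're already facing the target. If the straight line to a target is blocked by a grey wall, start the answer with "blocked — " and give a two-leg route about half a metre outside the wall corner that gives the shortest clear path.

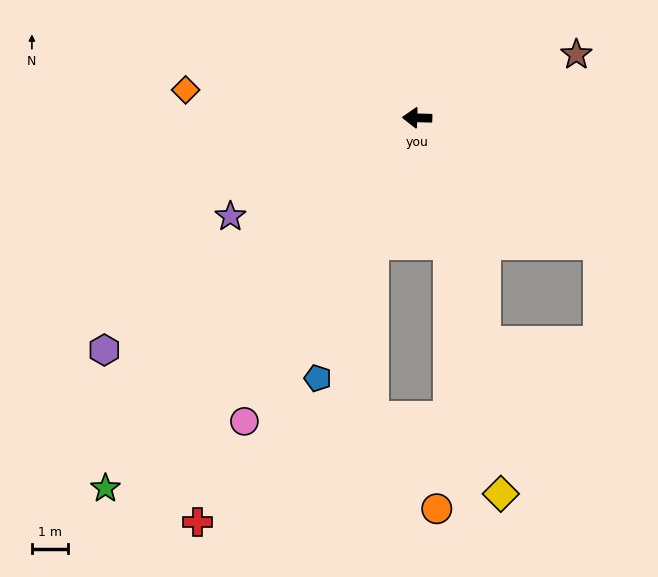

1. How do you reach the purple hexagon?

turn left 38°, forward 10.7 m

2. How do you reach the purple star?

turn left 30°, forward 5.8 m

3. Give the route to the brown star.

turn right 157°, forward 4.7 m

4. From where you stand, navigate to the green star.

turn left 52°, forward 13.2 m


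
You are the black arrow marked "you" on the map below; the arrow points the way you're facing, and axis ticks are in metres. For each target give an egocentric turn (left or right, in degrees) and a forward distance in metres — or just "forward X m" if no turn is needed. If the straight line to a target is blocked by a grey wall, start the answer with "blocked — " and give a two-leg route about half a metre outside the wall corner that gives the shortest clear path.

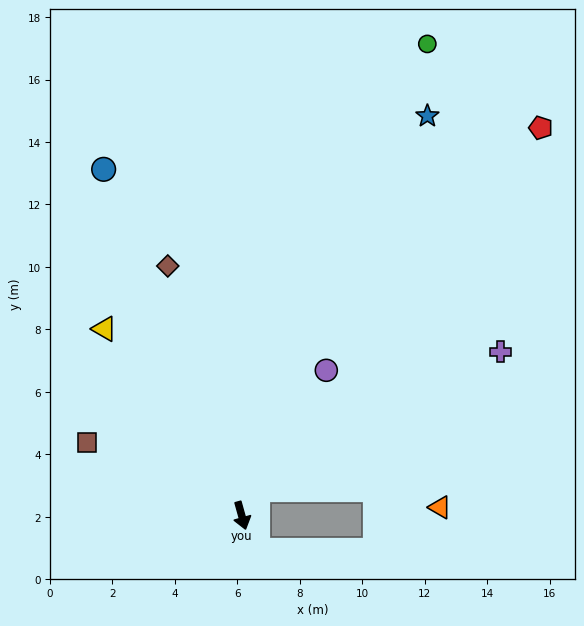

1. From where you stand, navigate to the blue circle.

turn right 174°, forward 11.9 m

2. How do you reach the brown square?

turn right 131°, forward 5.5 m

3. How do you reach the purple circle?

turn left 134°, forward 5.4 m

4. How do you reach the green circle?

turn left 143°, forward 16.2 m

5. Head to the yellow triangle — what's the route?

turn right 159°, forward 7.4 m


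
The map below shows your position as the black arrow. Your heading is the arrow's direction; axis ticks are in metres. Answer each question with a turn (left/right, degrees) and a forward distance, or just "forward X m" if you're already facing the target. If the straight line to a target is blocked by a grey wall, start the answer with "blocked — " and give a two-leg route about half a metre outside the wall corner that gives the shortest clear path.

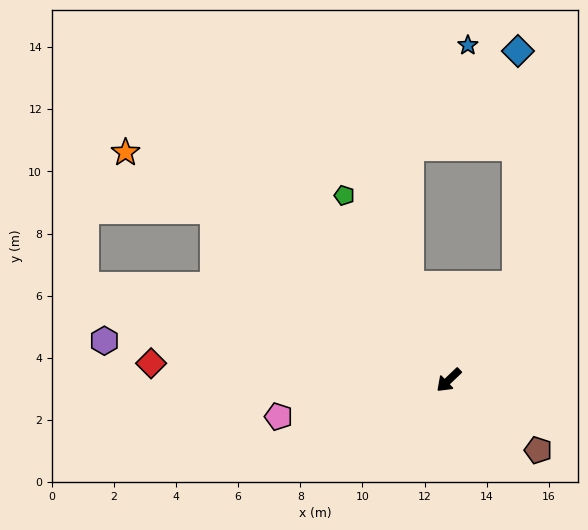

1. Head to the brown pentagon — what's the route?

turn left 98°, forward 3.7 m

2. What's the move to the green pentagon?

turn right 104°, forward 6.8 m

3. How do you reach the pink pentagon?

turn right 32°, forward 5.6 m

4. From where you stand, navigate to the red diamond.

turn right 47°, forward 9.6 m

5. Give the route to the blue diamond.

blocked — turn right 168°, forward 3.8 m, then turn left 34°, forward 7.5 m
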